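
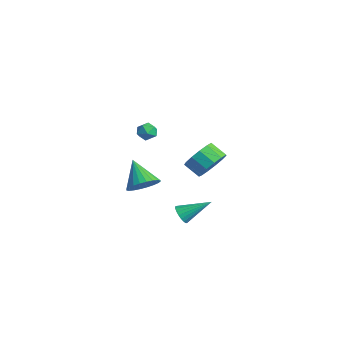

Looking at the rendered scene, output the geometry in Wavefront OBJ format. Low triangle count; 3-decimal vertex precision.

v -3.394 3.548 -3.257
v -2.648 3.21 -2.554
v -3.479 2.734 -1.9
v -4.226 3.072 -2.603
v -2.819 3.764 -2.369
v -3.65 3.288 -1.715
v -3.173 4.249 -2.466
v -4.004 3.773 -1.812
v -3.597 4.512 -2.814
v -4.429 4.036 -2.16
v -3.957 4.468 -3.303
v -4.789 3.993 -2.649
v -4.138 4.133 -3.777
v -4.97 3.657 -3.123
v -4.083 3.611 -4.086
v -4.915 3.136 -3.432
v -3.81 3.07 -4.132
v -4.641 2.594 -3.478
v -3.404 2.68 -3.9
v -4.235 2.204 -3.246
v -2.995 2.566 -3.464
v -3.827 2.09 -2.81
v -2.713 2.763 -2.962
v -3.545 2.288 -2.308
v 0.316 -0.421 -3.973
v 0.862 -0.726 -3.893
v 0.984 1.021 -3.047
v 0.902 -0.599 -4.119
v 0.842 -0.442 -4.32
v 0.69 -0.282 -4.461
v 0.474 -0.145 -4.517
v 0.231 -0.056 -4.48
v 0.002 -0.03 -4.355
v -0.173 -0.072 -4.164
v -0.263 -0.174 -3.94
v -0.253 -0.319 -3.722
v -0.144 -0.482 -3.548
v 0.044 -0.634 -3.447
v 0.279 -0.749 -3.437
v 0.52 -0.807 -3.52
v 0.726 -0.799 -3.681
v 1.969 -3.462 0.038
v 2.601 -3.253 0.674
v 0.731 -3.438 1.262
v 2.499 -2.926 0.565
v 2.318 -2.68 0.376
v 2.083 -2.554 0.136
v 1.83 -2.566 -0.119
v 1.599 -2.714 -0.35
v 1.424 -2.977 -0.522
v 1.332 -3.313 -0.609
v 1.337 -3.671 -0.597
v 1.438 -3.998 -0.488
v 1.62 -4.243 -0.299
v 1.855 -4.37 -0.059
v 2.107 -4.358 0.196
v 2.338 -4.209 0.427
v 2.513 -3.947 0.599
v 2.605 -3.611 0.686
v -1.896 -0.691 1.5
v -1.358 -0.997 1.331
v -2.362 -1.603 1.669
v -1.824 -1.909 1.5
v -1.844 -1.572 2.046
v -1.556 -1.009 1.941
v -2.164 -1.591 1.059
v -1.876 -1.028 0.954
v -1.524 -1.554 1.059
v -1.326 -1.542 1.669
v -2.394 -1.058 1.331
v -2.196 -1.046 1.941
f 2 1 5
f 2 5 3
f 3 5 6
f 3 6 4
f 5 1 7
f 5 7 6
f 6 7 8
f 6 8 4
f 7 1 9
f 7 9 8
f 8 9 10
f 8 10 4
f 9 1 11
f 9 11 10
f 10 11 12
f 10 12 4
f 11 1 13
f 11 13 12
f 12 13 14
f 12 14 4
f 13 1 15
f 13 15 14
f 14 15 16
f 14 16 4
f 15 1 17
f 15 17 16
f 16 17 18
f 16 18 4
f 17 1 19
f 17 19 18
f 18 19 20
f 18 20 4
f 19 1 21
f 19 21 20
f 20 21 22
f 20 22 4
f 21 1 23
f 21 23 22
f 22 23 24
f 22 24 4
f 23 1 2
f 23 2 24
f 24 2 3
f 24 3 4
f 26 25 28
f 26 28 27
f 28 25 29
f 28 29 27
f 29 25 30
f 29 30 27
f 30 25 31
f 30 31 27
f 31 25 32
f 31 32 27
f 32 25 33
f 32 33 27
f 33 25 34
f 33 34 27
f 34 25 35
f 34 35 27
f 35 25 36
f 35 36 27
f 36 25 37
f 36 37 27
f 37 25 38
f 37 38 27
f 38 25 39
f 38 39 27
f 39 25 40
f 39 40 27
f 40 25 41
f 40 41 27
f 41 25 26
f 41 26 27
f 43 42 45
f 43 45 44
f 45 42 46
f 45 46 44
f 46 42 47
f 46 47 44
f 47 42 48
f 47 48 44
f 48 42 49
f 48 49 44
f 49 42 50
f 49 50 44
f 50 42 51
f 50 51 44
f 51 42 52
f 51 52 44
f 52 42 53
f 52 53 44
f 53 42 54
f 53 54 44
f 54 42 55
f 54 55 44
f 55 42 56
f 55 56 44
f 56 42 57
f 56 57 44
f 57 42 58
f 57 58 44
f 58 42 59
f 58 59 44
f 59 42 43
f 59 43 44
f 60 71 65
f 60 65 61
f 60 61 67
f 60 67 70
f 60 70 71
f 61 65 69
f 65 71 64
f 71 70 62
f 70 67 66
f 67 61 68
f 63 69 64
f 63 64 62
f 63 62 66
f 63 66 68
f 63 68 69
f 64 69 65
f 62 64 71
f 66 62 70
f 68 66 67
f 69 68 61



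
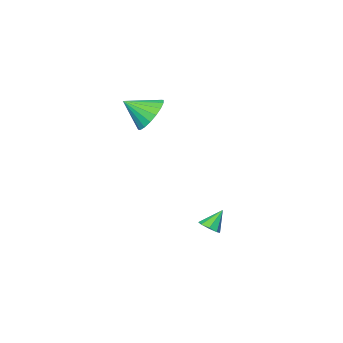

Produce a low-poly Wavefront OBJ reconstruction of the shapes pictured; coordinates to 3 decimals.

v 0.555 -0.191 2.681
v 1.103 -0.344 1.933
v 1.405 -0.949 3.459
v 1.265 0.005 2.097
v 1.285 0.316 2.376
v 1.161 0.526 2.716
v 0.917 0.594 3.049
v 0.601 0.507 3.309
v 0.276 0.281 3.444
v 0.006 -0.038 3.428
v -0.155 -0.387 3.265
v -0.176 -0.698 2.985
v -0.052 -0.908 2.645
v 0.192 -0.976 2.312
v 0.508 -0.889 2.052
v 0.833 -0.663 1.917
v -0.244 2.572 -3.101
v 0.014 2.192 -2.858
v -0.896 2.668 -2.259
v 0.166 2.552 -2.782
v 0.078 2.924 -2.892
v -0.199 3.09 -3.125
v -0.502 2.953 -3.344
v -0.653 2.593 -3.421
v -0.565 2.221 -3.31
v -0.289 2.055 -3.077
f 2 1 4
f 2 4 3
f 4 1 5
f 4 5 3
f 5 1 6
f 5 6 3
f 6 1 7
f 6 7 3
f 7 1 8
f 7 8 3
f 8 1 9
f 8 9 3
f 9 1 10
f 9 10 3
f 10 1 11
f 10 11 3
f 11 1 12
f 11 12 3
f 12 1 13
f 12 13 3
f 13 1 14
f 13 14 3
f 14 1 15
f 14 15 3
f 15 1 16
f 15 16 3
f 16 1 2
f 16 2 3
f 18 17 20
f 18 20 19
f 20 17 21
f 20 21 19
f 21 17 22
f 21 22 19
f 22 17 23
f 22 23 19
f 23 17 24
f 23 24 19
f 24 17 25
f 24 25 19
f 25 17 26
f 25 26 19
f 26 17 18
f 26 18 19



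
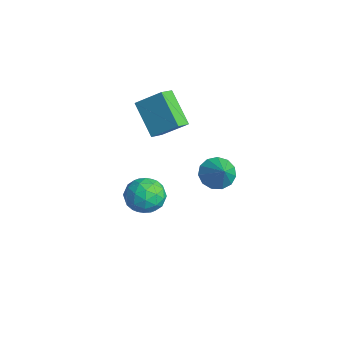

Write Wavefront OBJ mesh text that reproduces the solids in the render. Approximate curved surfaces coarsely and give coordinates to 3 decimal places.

v 0.919 -1.203 1.579
v 1.402 -1.725 0.98
v 2.021 -1.357 2.601
v 1.55 -1.23 0.896
v 1.497 -0.725 1.029
v 1.261 -0.373 1.336
v 0.917 -0.284 1.721
v 0.573 -0.486 2.061
v 0.339 -0.917 2.247
v 0.29 -1.438 2.222
v 0.44 -1.884 1.993
v 0.743 -2.114 1.632
v 1.101 -2.055 1.254
v -2.622 -3.064 2.264
v -4.231 -3.247 3.708
v -3.065 -2.311 1.865
v -4.675 -2.495 3.309
v -1.785 -2.005 3.331
v -3.395 -2.189 4.775
v -2.229 -1.253 2.932
v -3.838 -1.436 4.376
v -3.814 -2.924 -2.161
v -2.954 -2.32 -2.591
v -2.706 -4.38 -1.989
v -1.846 -3.776 -2.419
v -2.258 -3.525 -1.391
v -2.942 -2.626 -1.497
v -2.718 -4.074 -3.083
v -3.402 -3.175 -3.189
v -2.276 -3.031 -3.16
v -1.992 -2.692 -2.115
v -3.668 -4.008 -2.465
v -3.384 -3.669 -1.42
v -3.481 -2.494 -2.391
v -2.179 -4.206 -2.189
v -2.421 -4.059 -1.585
v -1.915 -3.704 -1.837
v -3.474 -2.674 -1.748
v -2.969 -2.319 -2.001
v -2.56 -3.027 -1.295
v -2.691 -4.381 -2.579
v -2.186 -4.026 -2.832
v -3.745 -2.996 -2.743
v -3.239 -2.641 -2.995
v -3.1 -3.673 -3.285
v -2.577 -2.557 -2.978
v -1.926 -3.413 -2.878
v -2.438 -3.588 -3.268
v -2.841 -3.059 -3.33
v -2.41 -2.358 -2.364
v -1.759 -3.214 -2.263
v -2.001 -3.066 -1.658
v -2.403 -2.537 -1.721
v -2.012 -2.776 -2.699
v -3.901 -3.486 -2.317
v -3.25 -4.342 -2.216
v -3.257 -4.163 -2.859
v -3.659 -3.634 -2.922
v -3.734 -3.287 -1.702
v -3.083 -4.143 -1.602
v -2.819 -3.641 -1.25
v -3.222 -3.112 -1.312
v -3.648 -3.924 -1.881
f 2 1 4
f 2 4 3
f 4 1 5
f 4 5 3
f 5 1 6
f 5 6 3
f 6 1 7
f 6 7 3
f 7 1 8
f 7 8 3
f 8 1 9
f 8 9 3
f 9 1 10
f 9 10 3
f 10 1 11
f 10 11 3
f 11 1 12
f 11 12 3
f 12 1 13
f 12 13 3
f 13 1 2
f 13 2 3
f 15 17 14
f 18 15 14
f 14 17 16
f 16 18 14
f 15 21 17
f 19 15 18
f 19 21 15
f 17 21 16
f 20 18 16
f 16 21 20
f 20 19 18
f 21 19 20
f 22 59 38
f 59 33 62
f 38 62 27
f 59 62 38
f 22 38 34
f 38 27 39
f 34 39 23
f 38 39 34
f 22 34 43
f 34 23 44
f 43 44 29
f 34 44 43
f 22 43 55
f 43 29 58
f 55 58 32
f 43 58 55
f 22 55 59
f 55 32 63
f 59 63 33
f 55 63 59
f 23 39 50
f 39 27 53
f 50 53 31
f 39 53 50
f 27 62 40
f 62 33 61
f 40 61 26
f 62 61 40
f 33 63 60
f 63 32 56
f 60 56 24
f 63 56 60
f 32 58 57
f 58 29 45
f 57 45 28
f 58 45 57
f 29 44 49
f 44 23 46
f 49 46 30
f 44 46 49
f 25 51 37
f 51 31 52
f 37 52 26
f 51 52 37
f 25 37 35
f 37 26 36
f 35 36 24
f 37 36 35
f 25 35 42
f 35 24 41
f 42 41 28
f 35 41 42
f 25 42 47
f 42 28 48
f 47 48 30
f 42 48 47
f 25 47 51
f 47 30 54
f 51 54 31
f 47 54 51
f 26 52 40
f 52 31 53
f 40 53 27
f 52 53 40
f 24 36 60
f 36 26 61
f 60 61 33
f 36 61 60
f 28 41 57
f 41 24 56
f 57 56 32
f 41 56 57
f 30 48 49
f 48 28 45
f 49 45 29
f 48 45 49
f 31 54 50
f 54 30 46
f 50 46 23
f 54 46 50



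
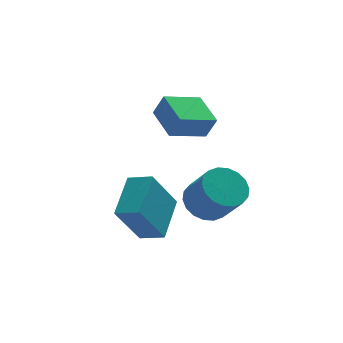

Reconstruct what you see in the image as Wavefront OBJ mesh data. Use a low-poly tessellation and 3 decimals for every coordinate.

v 1.504 1.863 2.542
v 1.822 1.678 3.374
v 1.368 3.201 2.891
v 1.686 3.017 3.723
v 2.874 2.123 2.077
v 3.192 1.939 2.909
v 2.738 3.462 2.426
v 3.056 3.277 3.258
v -0.679 0.916 -0.182
v -0.002 0.326 0.126
v 0.181 2.256 0.495
v 0.858 1.665 0.804
v 0.242 1.135 -1.784
v 0.919 0.544 -1.475
v 1.102 2.474 -1.106
v 1.779 1.884 -0.798
v 2.954 2.294 -1.312
v 3.773 2.612 -1.349
v 4.166 1.745 -0.125
v 3.346 1.426 -0.088
v 3.592 2.865 -1.111
v 3.984 1.998 0.112
v 3.284 3.005 -0.913
v 3.677 2.138 0.31
v 2.911 3.004 -0.794
v 3.303 2.137 0.429
v 2.546 2.862 -0.778
v 2.939 1.995 0.445
v 2.262 2.608 -0.867
v 2.655 1.741 0.356
v 2.115 2.291 -1.045
v 2.508 1.424 0.179
v 2.134 1.975 -1.275
v 2.527 1.108 -0.051
v 2.316 1.722 -1.512
v 2.708 0.855 -0.289
v 2.623 1.582 -1.71
v 3.016 0.715 -0.487
v 2.997 1.583 -1.829
v 3.389 0.716 -0.606
v 3.361 1.725 -1.845
v 3.754 0.858 -0.622
v 3.645 1.979 -1.756
v 4.038 1.112 -0.533
v 3.792 2.296 -1.579
v 4.185 1.429 -0.355
f 2 4 1
f 5 2 1
f 1 4 3
f 3 5 1
f 2 8 4
f 6 2 5
f 6 8 2
f 4 8 3
f 7 5 3
f 3 8 7
f 7 6 5
f 8 6 7
f 10 12 9
f 13 10 9
f 9 12 11
f 11 13 9
f 10 16 12
f 14 10 13
f 14 16 10
f 12 16 11
f 15 13 11
f 11 16 15
f 15 14 13
f 16 14 15
f 18 17 21
f 18 21 19
f 19 21 22
f 19 22 20
f 21 17 23
f 21 23 22
f 22 23 24
f 22 24 20
f 23 17 25
f 23 25 24
f 24 25 26
f 24 26 20
f 25 17 27
f 25 27 26
f 26 27 28
f 26 28 20
f 27 17 29
f 27 29 28
f 28 29 30
f 28 30 20
f 29 17 31
f 29 31 30
f 30 31 32
f 30 32 20
f 31 17 33
f 31 33 32
f 32 33 34
f 32 34 20
f 33 17 35
f 33 35 34
f 34 35 36
f 34 36 20
f 35 17 37
f 35 37 36
f 36 37 38
f 36 38 20
f 37 17 39
f 37 39 38
f 38 39 40
f 38 40 20
f 39 17 41
f 39 41 40
f 40 41 42
f 40 42 20
f 41 17 43
f 41 43 42
f 42 43 44
f 42 44 20
f 43 17 45
f 43 45 44
f 44 45 46
f 44 46 20
f 45 17 18
f 45 18 46
f 46 18 19
f 46 19 20



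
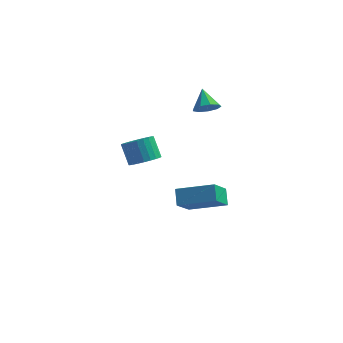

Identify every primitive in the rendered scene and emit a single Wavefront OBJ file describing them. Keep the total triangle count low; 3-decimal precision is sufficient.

v -2.295 2.989 -5.049
v -2.579 1.722 -3.876
v -2.56 3.683 -4.365
v -2.844 2.416 -3.191
v -0.336 3.124 -4.429
v -0.62 1.857 -3.255
v -0.601 3.818 -3.744
v -0.885 2.551 -2.571
v -1.535 3.471 2.285
v -1.266 3.087 2.831
v -1.985 4.309 3.095
v -0.933 3.415 2.676
v -0.882 3.769 2.338
v -1.136 3.984 1.975
v -1.577 3.958 1.757
v -1.998 3.705 1.786
v -2.203 3.341 2.048
v -2.095 3.039 2.421
v -1.725 2.938 2.731
v -3.607 -0.255 0.571
v -2.88 -0.232 0.929
v -3.407 0.277 1.966
v -4.133 0.255 1.609
v -2.888 0.05 0.786
v -3.414 0.56 1.824
v -3.005 0.285 0.611
v -3.531 0.795 1.649
v -3.213 0.439 0.43
v -3.739 0.949 1.467
v -3.482 0.487 0.27
v -4.008 0.996 1.308
v -3.769 0.421 0.156
v -4.296 0.931 1.194
v -4.032 0.253 0.106
v -4.558 0.763 1.143
v -4.23 0.008 0.126
v -4.756 0.518 1.163
v -4.333 -0.277 0.214
v -4.86 0.232 1.251
v -4.326 -0.56 0.356
v -4.852 -0.05 1.394
v -4.209 -0.795 0.531
v -4.735 -0.285 1.569
v -4.001 -0.949 0.713
v -4.527 -0.439 1.75
v -3.732 -0.996 0.872
v -4.258 -0.487 1.91
v -3.444 -0.931 0.986
v -3.971 -0.421 2.024
v -3.182 -0.763 1.037
v -3.708 -0.253 2.074
v -2.984 -0.518 1.017
v -3.51 -0.008 2.054
f 2 4 1
f 5 2 1
f 1 4 3
f 3 5 1
f 2 8 4
f 6 2 5
f 6 8 2
f 4 8 3
f 7 5 3
f 3 8 7
f 7 6 5
f 8 6 7
f 10 9 12
f 10 12 11
f 12 9 13
f 12 13 11
f 13 9 14
f 13 14 11
f 14 9 15
f 14 15 11
f 15 9 16
f 15 16 11
f 16 9 17
f 16 17 11
f 17 9 18
f 17 18 11
f 18 9 19
f 18 19 11
f 19 9 10
f 19 10 11
f 21 20 24
f 21 24 22
f 22 24 25
f 22 25 23
f 24 20 26
f 24 26 25
f 25 26 27
f 25 27 23
f 26 20 28
f 26 28 27
f 27 28 29
f 27 29 23
f 28 20 30
f 28 30 29
f 29 30 31
f 29 31 23
f 30 20 32
f 30 32 31
f 31 32 33
f 31 33 23
f 32 20 34
f 32 34 33
f 33 34 35
f 33 35 23
f 34 20 36
f 34 36 35
f 35 36 37
f 35 37 23
f 36 20 38
f 36 38 37
f 37 38 39
f 37 39 23
f 38 20 40
f 38 40 39
f 39 40 41
f 39 41 23
f 40 20 42
f 40 42 41
f 41 42 43
f 41 43 23
f 42 20 44
f 42 44 43
f 43 44 45
f 43 45 23
f 44 20 46
f 44 46 45
f 45 46 47
f 45 47 23
f 46 20 48
f 46 48 47
f 47 48 49
f 47 49 23
f 48 20 50
f 48 50 49
f 49 50 51
f 49 51 23
f 50 20 52
f 50 52 51
f 51 52 53
f 51 53 23
f 52 20 21
f 52 21 53
f 53 21 22
f 53 22 23



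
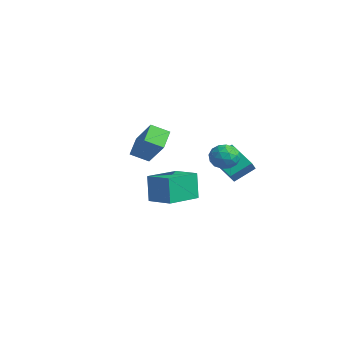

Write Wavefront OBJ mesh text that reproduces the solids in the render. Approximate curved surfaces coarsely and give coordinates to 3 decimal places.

v 0.637 -0.715 0.706
v 0.258 -1.498 1.158
v 1.797 -0.565 1.94
v 1.417 -1.348 2.392
v 1.363 -1.412 0.108
v 0.983 -2.195 0.56
v 2.522 -1.262 1.342
v 2.143 -2.045 1.794
v 2.286 1.603 0.347
v 2.646 1.886 0.95
v 3.354 1.214 -0.11
v 3.714 1.497 0.493
v 3.261 0.896 0.571
v 2.601 1.136 0.854
v 3.399 1.964 -0.014
v 2.739 2.204 0.269
v 3.334 2.109 0.727
v 3.249 1.449 1.088
v 2.751 1.651 -0.248
v 2.666 0.991 0.113
v 2.372 1.778 0.688
v 3.628 1.322 0.152
v 3.361 0.968 0.198
v 3.573 1.135 0.552
v 2.345 1.338 0.632
v 2.557 1.504 0.986
v 2.919 0.923 0.764
v 3.443 1.596 -0.146
v 3.655 1.762 0.208
v 2.427 1.965 0.288
v 2.639 2.132 0.642
v 3.081 2.177 0.076
v 2.989 2.076 0.911
v 3.616 1.848 0.643
v 3.431 2.122 0.345
v 3.043 2.263 0.511
v 2.938 1.688 1.124
v 3.566 1.46 0.855
v 3.3 1.107 0.902
v 2.912 1.248 1.068
v 3.343 1.819 0.993
v 2.434 1.64 -0.015
v 3.062 1.412 -0.284
v 3.088 1.852 -0.228
v 2.7 1.993 -0.062
v 2.384 1.252 0.197
v 3.011 1.024 -0.071
v 2.957 0.837 0.329
v 2.569 0.978 0.495
v 2.657 1.281 -0.153
v 0.604 2.388 -0.978
v 0.782 3.418 -0.275
v 1.845 2.736 -1.802
v 2.023 3.766 -1.099
v 1.177 1.854 -0.341
v 1.355 2.884 0.362
v 2.418 2.202 -1.165
v 2.596 3.232 -0.462
v -3.178 0.881 -4.608
v -3.491 0.968 -3.072
v -3.772 2.756 -4.836
v -4.085 2.843 -3.3
v -1.835 1.337 -4.36
v -2.148 1.424 -2.824
v -2.429 3.212 -4.588
v -2.742 3.299 -3.052
f 2 4 1
f 5 2 1
f 1 4 3
f 3 5 1
f 2 8 4
f 6 2 5
f 6 8 2
f 4 8 3
f 7 5 3
f 3 8 7
f 7 6 5
f 8 6 7
f 9 46 25
f 46 20 49
f 25 49 14
f 46 49 25
f 9 25 21
f 25 14 26
f 21 26 10
f 25 26 21
f 9 21 30
f 21 10 31
f 30 31 16
f 21 31 30
f 9 30 42
f 30 16 45
f 42 45 19
f 30 45 42
f 9 42 46
f 42 19 50
f 46 50 20
f 42 50 46
f 10 26 37
f 26 14 40
f 37 40 18
f 26 40 37
f 14 49 27
f 49 20 48
f 27 48 13
f 49 48 27
f 20 50 47
f 50 19 43
f 47 43 11
f 50 43 47
f 19 45 44
f 45 16 32
f 44 32 15
f 45 32 44
f 16 31 36
f 31 10 33
f 36 33 17
f 31 33 36
f 12 38 24
f 38 18 39
f 24 39 13
f 38 39 24
f 12 24 22
f 24 13 23
f 22 23 11
f 24 23 22
f 12 22 29
f 22 11 28
f 29 28 15
f 22 28 29
f 12 29 34
f 29 15 35
f 34 35 17
f 29 35 34
f 12 34 38
f 34 17 41
f 38 41 18
f 34 41 38
f 13 39 27
f 39 18 40
f 27 40 14
f 39 40 27
f 11 23 47
f 23 13 48
f 47 48 20
f 23 48 47
f 15 28 44
f 28 11 43
f 44 43 19
f 28 43 44
f 17 35 36
f 35 15 32
f 36 32 16
f 35 32 36
f 18 41 37
f 41 17 33
f 37 33 10
f 41 33 37
f 52 54 51
f 55 52 51
f 51 54 53
f 53 55 51
f 52 58 54
f 56 52 55
f 56 58 52
f 54 58 53
f 57 55 53
f 53 58 57
f 57 56 55
f 58 56 57
f 60 62 59
f 63 60 59
f 59 62 61
f 61 63 59
f 60 66 62
f 64 60 63
f 64 66 60
f 62 66 61
f 65 63 61
f 61 66 65
f 65 64 63
f 66 64 65



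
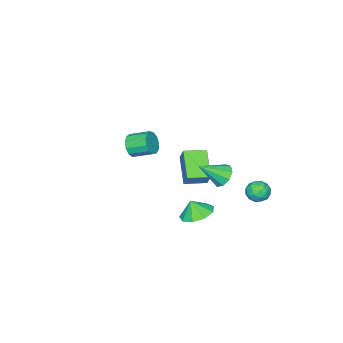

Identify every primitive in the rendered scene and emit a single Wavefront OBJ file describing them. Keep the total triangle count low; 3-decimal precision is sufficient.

v -1.938 0.364 -3.722
v -3.077 -0.878 -2.538
v -1.503 0.999 -2.637
v -2.643 -0.243 -1.453
v -0.857 -0.537 -3.627
v -1.997 -1.779 -2.443
v -0.423 0.098 -2.542
v -1.562 -1.144 -1.358
v -2.791 4.397 -2.789
v -2.17 4.391 -2.286
v -2.23 3.469 -3.494
v -1.609 3.463 -2.991
v -2.322 3.193 -2.75
v -2.668 3.767 -2.314
v -1.732 4.093 -3.466
v -2.078 4.667 -3.03
v -1.515 4.203 -2.704
v -1.88 3.646 -2.262
v -2.52 4.214 -3.518
v -2.885 3.657 -3.076
v -2.529 4.476 -2.476
v -1.871 3.384 -3.304
v -2.289 3.226 -3.162
v -1.924 3.222 -2.867
v -2.823 4.109 -2.492
v -2.458 4.105 -2.197
v -2.547 3.401 -2.469
v -1.942 3.755 -3.583
v -1.577 3.751 -3.288
v -2.476 4.638 -2.913
v -2.111 4.634 -2.618
v -1.853 4.459 -3.311
v -1.78 4.361 -2.426
v -1.45 3.815 -2.84
v -1.522 4.186 -3.119
v -1.726 4.523 -2.863
v -1.994 4.034 -2.166
v -1.665 3.488 -2.58
v -2.084 3.33 -2.438
v -2.287 3.667 -2.182
v -1.61 3.924 -2.412
v -2.735 4.372 -3.2
v -2.406 3.826 -3.614
v -2.113 4.193 -3.598
v -2.316 4.53 -3.342
v -2.95 4.045 -2.94
v -2.62 3.499 -3.354
v -2.674 3.337 -2.917
v -2.878 3.674 -2.661
v -2.79 3.936 -3.368
v 2.604 3.311 -2.23
v 3.198 2.528 -2.602
v 2.756 2.969 -1.27
v 3.607 3.102 -2.462
v 3.547 3.773 -2.214
v 3.046 4.228 -1.974
v 2.338 4.254 -1.853
v 1.755 3.838 -1.908
v 1.569 3.176 -2.115
v 1.868 2.576 -2.375
v 2.511 2.321 -2.567
v 0.771 3.669 0.07
v 1.066 3.245 -0.579
v 1.929 2.851 1.13
v 1.353 3.731 -0.518
v 1.368 4.188 -0.182
v 1.104 4.402 0.273
v 0.684 4.274 0.632
v 0.305 3.862 0.729
v 0.144 3.361 0.517
v 0.276 3.004 0.096
v 0.64 2.958 -0.337
v -0.879 -4.57 -2.098
v -0.31 -4.613 -1.467
v -0.813 -3.433 -0.932
v -1.381 -3.39 -1.562
v -0.102 -4.365 -1.82
v -0.605 -3.185 -1.285
v -0.14 -4.182 -2.261
v -0.643 -3.001 -1.726
v -0.413 -4.122 -2.65
v -0.916 -2.941 -2.115
v -0.834 -4.204 -2.863
v -1.337 -3.024 -2.328
v -1.269 -4.403 -2.834
v -1.772 -3.222 -2.299
v -1.58 -4.654 -2.57
v -2.083 -3.474 -2.035
v -1.668 -4.88 -2.157
v -2.171 -3.699 -1.622
v -1.506 -5.006 -1.725
v -2.008 -3.826 -1.19
v -1.144 -4.995 -1.411
v -1.647 -3.814 -0.876
v -0.698 -4.848 -1.315
v -1.201 -3.668 -0.78
f 2 4 1
f 5 2 1
f 1 4 3
f 3 5 1
f 2 8 4
f 6 2 5
f 6 8 2
f 4 8 3
f 7 5 3
f 3 8 7
f 7 6 5
f 8 6 7
f 9 46 25
f 46 20 49
f 25 49 14
f 46 49 25
f 9 25 21
f 25 14 26
f 21 26 10
f 25 26 21
f 9 21 30
f 21 10 31
f 30 31 16
f 21 31 30
f 9 30 42
f 30 16 45
f 42 45 19
f 30 45 42
f 9 42 46
f 42 19 50
f 46 50 20
f 42 50 46
f 10 26 37
f 26 14 40
f 37 40 18
f 26 40 37
f 14 49 27
f 49 20 48
f 27 48 13
f 49 48 27
f 20 50 47
f 50 19 43
f 47 43 11
f 50 43 47
f 19 45 44
f 45 16 32
f 44 32 15
f 45 32 44
f 16 31 36
f 31 10 33
f 36 33 17
f 31 33 36
f 12 38 24
f 38 18 39
f 24 39 13
f 38 39 24
f 12 24 22
f 24 13 23
f 22 23 11
f 24 23 22
f 12 22 29
f 22 11 28
f 29 28 15
f 22 28 29
f 12 29 34
f 29 15 35
f 34 35 17
f 29 35 34
f 12 34 38
f 34 17 41
f 38 41 18
f 34 41 38
f 13 39 27
f 39 18 40
f 27 40 14
f 39 40 27
f 11 23 47
f 23 13 48
f 47 48 20
f 23 48 47
f 15 28 44
f 28 11 43
f 44 43 19
f 28 43 44
f 17 35 36
f 35 15 32
f 36 32 16
f 35 32 36
f 18 41 37
f 41 17 33
f 37 33 10
f 41 33 37
f 52 51 54
f 52 54 53
f 54 51 55
f 54 55 53
f 55 51 56
f 55 56 53
f 56 51 57
f 56 57 53
f 57 51 58
f 57 58 53
f 58 51 59
f 58 59 53
f 59 51 60
f 59 60 53
f 60 51 61
f 60 61 53
f 61 51 52
f 61 52 53
f 63 62 65
f 63 65 64
f 65 62 66
f 65 66 64
f 66 62 67
f 66 67 64
f 67 62 68
f 67 68 64
f 68 62 69
f 68 69 64
f 69 62 70
f 69 70 64
f 70 62 71
f 70 71 64
f 71 62 72
f 71 72 64
f 72 62 63
f 72 63 64
f 74 73 77
f 74 77 75
f 75 77 78
f 75 78 76
f 77 73 79
f 77 79 78
f 78 79 80
f 78 80 76
f 79 73 81
f 79 81 80
f 80 81 82
f 80 82 76
f 81 73 83
f 81 83 82
f 82 83 84
f 82 84 76
f 83 73 85
f 83 85 84
f 84 85 86
f 84 86 76
f 85 73 87
f 85 87 86
f 86 87 88
f 86 88 76
f 87 73 89
f 87 89 88
f 88 89 90
f 88 90 76
f 89 73 91
f 89 91 90
f 90 91 92
f 90 92 76
f 91 73 93
f 91 93 92
f 92 93 94
f 92 94 76
f 93 73 95
f 93 95 94
f 94 95 96
f 94 96 76
f 95 73 74
f 95 74 96
f 96 74 75
f 96 75 76



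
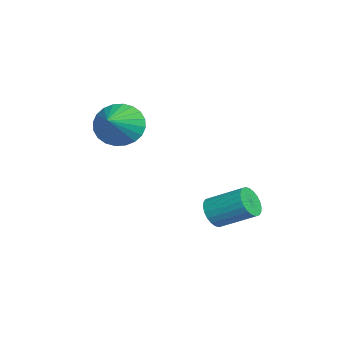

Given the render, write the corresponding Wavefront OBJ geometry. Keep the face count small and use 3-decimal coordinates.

v 1.761 2.026 0.111
v 2.338 1.783 0.175
v 2.757 2.97 0.914
v 2.179 3.214 0.849
v 2.361 1.906 -0.037
v 2.78 3.094 0.702
v 2.293 2.048 -0.226
v 2.712 3.235 0.513
v 2.144 2.186 -0.363
v 2.562 3.374 0.376
v 1.936 2.3 -0.429
v 2.355 3.488 0.31
v 1.702 2.372 -0.413
v 2.12 3.56 0.326
v 1.476 2.392 -0.316
v 1.895 3.58 0.423
v 1.294 2.356 -0.155
v 1.713 3.544 0.584
v 1.183 2.27 0.046
v 1.602 3.457 0.785
v 1.16 2.146 0.258
v 1.579 3.334 0.997
v 1.228 2.005 0.447
v 1.647 3.192 1.186
v 1.378 1.866 0.584
v 1.796 3.054 1.323
v 1.585 1.752 0.65
v 2.004 2.94 1.389
v 1.82 1.68 0.634
v 2.238 2.868 1.373
v 2.045 1.66 0.537
v 2.464 2.848 1.276
v 2.227 1.696 0.376
v 2.646 2.884 1.115
v -0.687 -1.095 3.062
v -0.203 -0.561 2.49
v 0.807 -1.465 3.978
v -0.299 -0.324 2.742
v -0.454 -0.205 3.043
v -0.644 -0.221 3.347
v -0.841 -0.37 3.608
v -1.014 -0.63 3.785
v -1.138 -0.96 3.853
v -1.192 -1.311 3.8
v -1.17 -1.629 3.635
v -1.074 -1.865 3.383
v -0.919 -1.985 3.082
v -0.729 -1.969 2.778
v -0.532 -1.82 2.517
v -0.359 -1.56 2.34
v -0.236 -1.23 2.272
v -0.181 -0.879 2.325
f 2 1 5
f 2 5 3
f 3 5 6
f 3 6 4
f 5 1 7
f 5 7 6
f 6 7 8
f 6 8 4
f 7 1 9
f 7 9 8
f 8 9 10
f 8 10 4
f 9 1 11
f 9 11 10
f 10 11 12
f 10 12 4
f 11 1 13
f 11 13 12
f 12 13 14
f 12 14 4
f 13 1 15
f 13 15 14
f 14 15 16
f 14 16 4
f 15 1 17
f 15 17 16
f 16 17 18
f 16 18 4
f 17 1 19
f 17 19 18
f 18 19 20
f 18 20 4
f 19 1 21
f 19 21 20
f 20 21 22
f 20 22 4
f 21 1 23
f 21 23 22
f 22 23 24
f 22 24 4
f 23 1 25
f 23 25 24
f 24 25 26
f 24 26 4
f 25 1 27
f 25 27 26
f 26 27 28
f 26 28 4
f 27 1 29
f 27 29 28
f 28 29 30
f 28 30 4
f 29 1 31
f 29 31 30
f 30 31 32
f 30 32 4
f 31 1 33
f 31 33 32
f 32 33 34
f 32 34 4
f 33 1 2
f 33 2 34
f 34 2 3
f 34 3 4
f 36 35 38
f 36 38 37
f 38 35 39
f 38 39 37
f 39 35 40
f 39 40 37
f 40 35 41
f 40 41 37
f 41 35 42
f 41 42 37
f 42 35 43
f 42 43 37
f 43 35 44
f 43 44 37
f 44 35 45
f 44 45 37
f 45 35 46
f 45 46 37
f 46 35 47
f 46 47 37
f 47 35 48
f 47 48 37
f 48 35 49
f 48 49 37
f 49 35 50
f 49 50 37
f 50 35 51
f 50 51 37
f 51 35 52
f 51 52 37
f 52 35 36
f 52 36 37



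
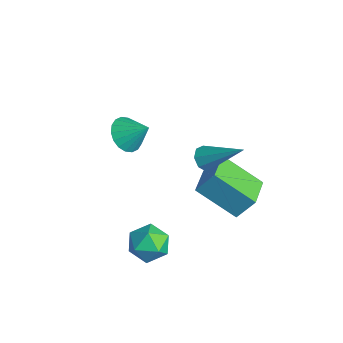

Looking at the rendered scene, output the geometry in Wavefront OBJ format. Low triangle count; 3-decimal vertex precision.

v 2.819 0.218 0.426
v 3.107 0.888 1.417
v 1.602 1.111 0.176
v 1.89 1.78 1.167
v 3.97 1.46 -0.747
v 4.258 2.129 0.244
v 2.753 2.352 -0.997
v 3.041 3.022 -0.006
v 2.457 -1.5 -1.439
v 3.297 -1.101 -1.542
v 2.863 -2.599 -2.398
v 3.703 -2.2 -2.501
v 3.47 -2.598 -1.687
v 3.22 -1.919 -1.094
v 2.94 -1.781 -2.846
v 2.69 -1.102 -2.253
v 3.596 -1.274 -2.412
v 3.923 -1.779 -1.695
v 2.237 -1.921 -2.245
v 2.564 -2.426 -1.528
v 2.431 0.775 1.902
v 2.7 1.017 1.436
v 3.629 1.865 3.158
v 2.341 1.255 1.571
v 2.035 1.213 1.9
v 1.96 0.914 2.23
v 2.161 0.534 2.368
v 2.52 0.295 2.233
v 2.826 0.338 1.904
v 2.901 0.636 1.574
v -1.646 -0.853 0.319
v -0.922 -1.214 -0
v -0.934 -0.167 1.161
v -0.965 -0.899 -0.22
v -1.143 -0.575 -0.334
v -1.421 -0.305 -0.318
v -1.744 -0.145 -0.177
v -2.047 -0.125 0.063
v -2.271 -0.249 0.354
v -2.371 -0.493 0.637
v -2.328 -0.808 0.858
v -2.149 -1.132 0.971
v -1.871 -1.401 0.956
v -1.549 -1.562 0.814
v -1.246 -1.582 0.574
v -1.022 -1.458 0.283
f 2 4 1
f 5 2 1
f 1 4 3
f 3 5 1
f 2 8 4
f 6 2 5
f 6 8 2
f 4 8 3
f 7 5 3
f 3 8 7
f 7 6 5
f 8 6 7
f 9 20 14
f 9 14 10
f 9 10 16
f 9 16 19
f 9 19 20
f 10 14 18
f 14 20 13
f 20 19 11
f 19 16 15
f 16 10 17
f 12 18 13
f 12 13 11
f 12 11 15
f 12 15 17
f 12 17 18
f 13 18 14
f 11 13 20
f 15 11 19
f 17 15 16
f 18 17 10
f 22 21 24
f 22 24 23
f 24 21 25
f 24 25 23
f 25 21 26
f 25 26 23
f 26 21 27
f 26 27 23
f 27 21 28
f 27 28 23
f 28 21 29
f 28 29 23
f 29 21 30
f 29 30 23
f 30 21 22
f 30 22 23
f 32 31 34
f 32 34 33
f 34 31 35
f 34 35 33
f 35 31 36
f 35 36 33
f 36 31 37
f 36 37 33
f 37 31 38
f 37 38 33
f 38 31 39
f 38 39 33
f 39 31 40
f 39 40 33
f 40 31 41
f 40 41 33
f 41 31 42
f 41 42 33
f 42 31 43
f 42 43 33
f 43 31 44
f 43 44 33
f 44 31 45
f 44 45 33
f 45 31 46
f 45 46 33
f 46 31 32
f 46 32 33



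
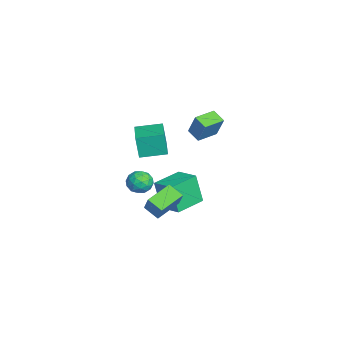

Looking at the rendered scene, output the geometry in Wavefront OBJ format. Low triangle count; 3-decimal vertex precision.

v -4.562 -0.821 -1.811
v -4.791 -1.033 -0.231
v -4.587 0.924 -1.58
v -4.815 0.712 -0
v -2.405 -0.832 -1.5
v -2.633 -1.044 0.08
v -2.429 0.913 -1.269
v -2.658 0.701 0.311
v 0.993 0.354 -3.782
v 0.669 -0.053 -1.788
v -0.281 1.879 -3.677
v -0.606 1.472 -1.684
v 2.166 1.308 -3.396
v 1.841 0.901 -1.403
v 0.891 2.833 -3.292
v 0.567 2.426 -1.298
v 3.74 -0.755 -1.828
v 2.62 0.519 -1.322
v 4.369 0.008 -2.355
v 3.249 1.281 -1.849
v 4.491 -0.561 -0.651
v 3.371 0.712 -0.145
v 5.12 0.201 -1.178
v 4 1.475 -0.672
v 0.077 -0.384 -1.4
v 0.777 -0.458 -1.932
v -0.637 -1.322 -2.208
v 0.063 -1.396 -2.74
v 0.098 -1.716 -1.918
v 0.539 -1.136 -1.418
v -0.399 -0.644 -2.722
v 0.042 -0.064 -2.222
v 0.483 -0.619 -2.749
v 0.79 -1.282 -2.252
v -0.65 -0.498 -1.888
v -0.343 -1.161 -1.391
v 0.49 -0.339 -1.595
v -0.35 -1.441 -2.545
v -0.329 -1.629 -2.062
v 0.083 -1.673 -2.375
v 0.35 -0.737 -1.293
v 0.761 -0.781 -1.606
v 0.362 -1.52 -1.597
v -0.621 -0.999 -2.534
v -0.21 -1.043 -2.847
v 0.057 -0.107 -1.765
v 0.469 -0.151 -2.078
v -0.222 -0.26 -2.543
v 0.729 -0.477 -2.388
v 0.309 -1.028 -2.863
v 0.037 -0.586 -2.852
v 0.297 -0.246 -2.559
v 0.909 -0.866 -2.096
v 0.49 -1.418 -2.571
v 0.51 -1.605 -2.088
v 0.769 -1.265 -1.794
v 0.736 -0.961 -2.576
v -0.35 -0.362 -1.569
v -0.769 -0.914 -2.044
v -0.629 -0.515 -2.346
v -0.37 -0.175 -2.052
v -0.169 -0.752 -1.277
v -0.589 -1.303 -1.752
v -0.157 -1.534 -1.581
v 0.103 -1.194 -1.288
v -0.596 -0.819 -1.564
v -2.486 2.14 0.728
v -1.916 2.527 2.249
v -3.349 3.318 0.752
v -2.779 3.705 2.273
v -1.741 2.695 0.307
v -1.171 3.082 1.828
v -2.604 3.873 0.331
v -2.034 4.26 1.852
f 2 4 1
f 5 2 1
f 1 4 3
f 3 5 1
f 2 8 4
f 6 2 5
f 6 8 2
f 4 8 3
f 7 5 3
f 3 8 7
f 7 6 5
f 8 6 7
f 10 12 9
f 13 10 9
f 9 12 11
f 11 13 9
f 10 16 12
f 14 10 13
f 14 16 10
f 12 16 11
f 15 13 11
f 11 16 15
f 15 14 13
f 16 14 15
f 18 20 17
f 21 18 17
f 17 20 19
f 19 21 17
f 18 24 20
f 22 18 21
f 22 24 18
f 20 24 19
f 23 21 19
f 19 24 23
f 23 22 21
f 24 22 23
f 25 62 41
f 62 36 65
f 41 65 30
f 62 65 41
f 25 41 37
f 41 30 42
f 37 42 26
f 41 42 37
f 25 37 46
f 37 26 47
f 46 47 32
f 37 47 46
f 25 46 58
f 46 32 61
f 58 61 35
f 46 61 58
f 25 58 62
f 58 35 66
f 62 66 36
f 58 66 62
f 26 42 53
f 42 30 56
f 53 56 34
f 42 56 53
f 30 65 43
f 65 36 64
f 43 64 29
f 65 64 43
f 36 66 63
f 66 35 59
f 63 59 27
f 66 59 63
f 35 61 60
f 61 32 48
f 60 48 31
f 61 48 60
f 32 47 52
f 47 26 49
f 52 49 33
f 47 49 52
f 28 54 40
f 54 34 55
f 40 55 29
f 54 55 40
f 28 40 38
f 40 29 39
f 38 39 27
f 40 39 38
f 28 38 45
f 38 27 44
f 45 44 31
f 38 44 45
f 28 45 50
f 45 31 51
f 50 51 33
f 45 51 50
f 28 50 54
f 50 33 57
f 54 57 34
f 50 57 54
f 29 55 43
f 55 34 56
f 43 56 30
f 55 56 43
f 27 39 63
f 39 29 64
f 63 64 36
f 39 64 63
f 31 44 60
f 44 27 59
f 60 59 35
f 44 59 60
f 33 51 52
f 51 31 48
f 52 48 32
f 51 48 52
f 34 57 53
f 57 33 49
f 53 49 26
f 57 49 53
f 68 70 67
f 71 68 67
f 67 70 69
f 69 71 67
f 68 74 70
f 72 68 71
f 72 74 68
f 70 74 69
f 73 71 69
f 69 74 73
f 73 72 71
f 74 72 73



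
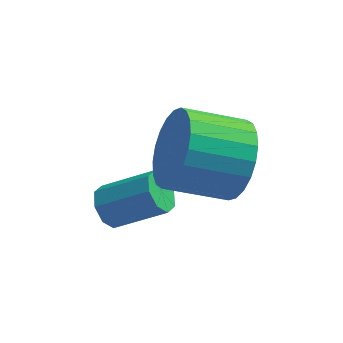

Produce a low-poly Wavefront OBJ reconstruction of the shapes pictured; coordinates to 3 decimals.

v -1.566 2.854 -2.696
v -1.357 3.185 -3.038
v -0.244 3.196 -2.347
v -0.454 2.866 -2.004
v -1.544 3.372 -2.741
v -0.431 3.383 -2.049
v -1.744 3.255 -2.417
v -0.631 3.267 -1.725
v -1.84 2.904 -2.257
v -0.727 2.916 -1.565
v -1.776 2.524 -2.353
v -0.663 2.535 -1.662
v -1.589 2.337 -2.651
v -0.476 2.348 -1.959
v -1.389 2.453 -2.975
v -0.276 2.465 -2.283
v -1.293 2.804 -3.135
v -0.18 2.816 -2.443
v 1.032 3.31 -1.2
v 1.448 3.026 -0.383
v 0.145 2.726 0.177
v -0.272 3.01 -0.64
v 1.394 3.391 -0.315
v 0.09 3.09 0.246
v 1.284 3.743 -0.381
v -0.019 3.442 0.179
v 1.136 4.029 -0.572
v -0.167 3.728 -0.012
v 0.972 4.205 -0.859
v -0.331 3.905 -0.299
v 0.817 4.246 -1.197
v -0.486 3.946 -0.637
v 0.695 4.144 -1.536
v -0.608 3.844 -0.976
v 0.624 3.915 -1.824
v -0.679 3.615 -1.264
v 0.615 3.594 -2.017
v -0.688 3.294 -1.457
v 0.67 3.23 -2.086
v -0.634 2.929 -1.525
v 0.779 2.878 -2.019
v -0.524 2.577 -1.459
v 0.927 2.592 -1.828
v -0.376 2.291 -1.268
v 1.091 2.415 -1.541
v -0.212 2.115 -0.981
v 1.246 2.374 -1.203
v -0.057 2.074 -0.643
v 1.368 2.476 -0.864
v 0.065 2.176 -0.304
v 1.439 2.705 -0.576
v 0.136 2.405 -0.016
f 2 1 5
f 2 5 3
f 3 5 6
f 3 6 4
f 5 1 7
f 5 7 6
f 6 7 8
f 6 8 4
f 7 1 9
f 7 9 8
f 8 9 10
f 8 10 4
f 9 1 11
f 9 11 10
f 10 11 12
f 10 12 4
f 11 1 13
f 11 13 12
f 12 13 14
f 12 14 4
f 13 1 15
f 13 15 14
f 14 15 16
f 14 16 4
f 15 1 17
f 15 17 16
f 16 17 18
f 16 18 4
f 17 1 2
f 17 2 18
f 18 2 3
f 18 3 4
f 20 19 23
f 20 23 21
f 21 23 24
f 21 24 22
f 23 19 25
f 23 25 24
f 24 25 26
f 24 26 22
f 25 19 27
f 25 27 26
f 26 27 28
f 26 28 22
f 27 19 29
f 27 29 28
f 28 29 30
f 28 30 22
f 29 19 31
f 29 31 30
f 30 31 32
f 30 32 22
f 31 19 33
f 31 33 32
f 32 33 34
f 32 34 22
f 33 19 35
f 33 35 34
f 34 35 36
f 34 36 22
f 35 19 37
f 35 37 36
f 36 37 38
f 36 38 22
f 37 19 39
f 37 39 38
f 38 39 40
f 38 40 22
f 39 19 41
f 39 41 40
f 40 41 42
f 40 42 22
f 41 19 43
f 41 43 42
f 42 43 44
f 42 44 22
f 43 19 45
f 43 45 44
f 44 45 46
f 44 46 22
f 45 19 47
f 45 47 46
f 46 47 48
f 46 48 22
f 47 19 49
f 47 49 48
f 48 49 50
f 48 50 22
f 49 19 51
f 49 51 50
f 50 51 52
f 50 52 22
f 51 19 20
f 51 20 52
f 52 20 21
f 52 21 22



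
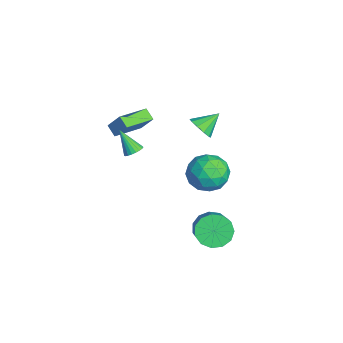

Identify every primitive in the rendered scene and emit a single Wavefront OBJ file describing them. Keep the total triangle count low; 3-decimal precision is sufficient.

v 2.66 -1.195 2.941
v 3.027 -0.951 3.287
v 1.92 -1.805 4.159
v 2.862 -0.788 3.269
v 2.663 -0.695 3.194
v 2.462 -0.688 3.075
v 2.296 -0.769 2.933
v 2.193 -0.924 2.793
v 2.171 -1.125 2.678
v 2.233 -1.339 2.609
v 2.369 -1.527 2.598
v 2.556 -1.658 2.645
v 2.76 -1.709 2.744
v 2.948 -1.671 2.877
v 3.085 -1.551 3.021
v 3.149 -1.369 3.152
v 3.129 -1.157 3.246
v -2.482 3.358 -0.268
v -1.716 3.682 -0.389
v -2.838 4.502 0.548
v -2.026 3.856 -0.767
v -2.509 3.839 -0.956
v -2.982 3.639 -0.881
v -3.264 3.331 -0.572
v -3.247 3.033 -0.147
v -2.938 2.86 0.232
v -2.454 2.876 0.42
v -1.981 3.077 0.345
v -1.699 3.385 0.036
v -1.827 -1.487 0.405
v -2.448 -1.76 0.847
v -2.817 0.135 0.015
v -3.438 -0.137 0.457
v -1.302 -0.903 1.503
v -1.923 -1.175 1.945
v -2.292 0.72 1.113
v -2.913 0.447 1.555
v 3.033 2.869 -3.954
v 3.527 3.666 -4.425
v 5.162 3.449 -3.077
v 4.667 2.651 -2.606
v 3.202 3.904 -3.992
v 4.836 3.687 -2.644
v 2.822 3.813 -3.547
v 4.457 3.596 -2.199
v 2.51 3.423 -3.231
v 4.145 3.205 -1.883
v 2.364 2.856 -3.145
v 3.998 2.638 -1.797
v 2.43 2.293 -3.316
v 4.064 2.076 -1.967
v 2.687 1.913 -3.689
v 4.322 1.696 -2.341
v 3.054 1.837 -4.147
v 4.689 1.619 -2.798
v 3.414 2.088 -4.543
v 5.049 1.87 -3.195
v 3.654 2.587 -4.752
v 5.288 2.369 -3.404
v 3.696 3.175 -4.708
v 5.33 2.958 -3.36
v 2.486 3.797 -0.574
v 3.119 3.363 0.414
v 1.161 2.277 -0.394
v 1.794 1.843 0.594
v 1.162 2.919 0.681
v 1.98 3.858 0.569
v 2.3 1.782 -0.549
v 3.118 2.721 -0.661
v 3.004 2.117 0.429
v 2.301 2.82 1.189
v 1.979 2.82 -1.169
v 1.276 3.523 -0.409
v 2.918 3.714 -0.096
v 1.362 1.926 0.116
v 0.99 2.559 0.167
v 1.362 2.304 0.748
v 2.249 4.005 -0.005
v 2.622 3.75 0.576
v 1.471 3.488 0.733
v 1.658 1.89 -0.556
v 2.031 1.635 0.025
v 2.918 3.336 -0.728
v 3.29 3.081 -0.147
v 2.809 2.152 -0.713
v 3.223 2.726 0.494
v 2.445 1.832 0.6
v 2.742 1.797 -0.072
v 3.223 2.349 -0.138
v 2.81 3.139 0.94
v 2.031 2.246 1.046
v 1.66 2.878 1.097
v 2.141 3.43 1.032
v 2.742 2.407 0.95
v 2.249 3.394 -1.026
v 1.47 2.501 -0.92
v 2.139 2.21 -1.012
v 2.62 2.762 -1.077
v 1.835 3.808 -0.58
v 1.057 2.914 -0.474
v 1.057 3.291 0.158
v 1.538 3.843 0.092
v 1.538 3.233 -0.93
f 2 1 4
f 2 4 3
f 4 1 5
f 4 5 3
f 5 1 6
f 5 6 3
f 6 1 7
f 6 7 3
f 7 1 8
f 7 8 3
f 8 1 9
f 8 9 3
f 9 1 10
f 9 10 3
f 10 1 11
f 10 11 3
f 11 1 12
f 11 12 3
f 12 1 13
f 12 13 3
f 13 1 14
f 13 14 3
f 14 1 15
f 14 15 3
f 15 1 16
f 15 16 3
f 16 1 17
f 16 17 3
f 17 1 2
f 17 2 3
f 19 18 21
f 19 21 20
f 21 18 22
f 21 22 20
f 22 18 23
f 22 23 20
f 23 18 24
f 23 24 20
f 24 18 25
f 24 25 20
f 25 18 26
f 25 26 20
f 26 18 27
f 26 27 20
f 27 18 28
f 27 28 20
f 28 18 29
f 28 29 20
f 29 18 19
f 29 19 20
f 31 33 30
f 34 31 30
f 30 33 32
f 32 34 30
f 31 37 33
f 35 31 34
f 35 37 31
f 33 37 32
f 36 34 32
f 32 37 36
f 36 35 34
f 37 35 36
f 39 38 42
f 39 42 40
f 40 42 43
f 40 43 41
f 42 38 44
f 42 44 43
f 43 44 45
f 43 45 41
f 44 38 46
f 44 46 45
f 45 46 47
f 45 47 41
f 46 38 48
f 46 48 47
f 47 48 49
f 47 49 41
f 48 38 50
f 48 50 49
f 49 50 51
f 49 51 41
f 50 38 52
f 50 52 51
f 51 52 53
f 51 53 41
f 52 38 54
f 52 54 53
f 53 54 55
f 53 55 41
f 54 38 56
f 54 56 55
f 55 56 57
f 55 57 41
f 56 38 58
f 56 58 57
f 57 58 59
f 57 59 41
f 58 38 60
f 58 60 59
f 59 60 61
f 59 61 41
f 60 38 39
f 60 39 61
f 61 39 40
f 61 40 41
f 62 99 78
f 99 73 102
f 78 102 67
f 99 102 78
f 62 78 74
f 78 67 79
f 74 79 63
f 78 79 74
f 62 74 83
f 74 63 84
f 83 84 69
f 74 84 83
f 62 83 95
f 83 69 98
f 95 98 72
f 83 98 95
f 62 95 99
f 95 72 103
f 99 103 73
f 95 103 99
f 63 79 90
f 79 67 93
f 90 93 71
f 79 93 90
f 67 102 80
f 102 73 101
f 80 101 66
f 102 101 80
f 73 103 100
f 103 72 96
f 100 96 64
f 103 96 100
f 72 98 97
f 98 69 85
f 97 85 68
f 98 85 97
f 69 84 89
f 84 63 86
f 89 86 70
f 84 86 89
f 65 91 77
f 91 71 92
f 77 92 66
f 91 92 77
f 65 77 75
f 77 66 76
f 75 76 64
f 77 76 75
f 65 75 82
f 75 64 81
f 82 81 68
f 75 81 82
f 65 82 87
f 82 68 88
f 87 88 70
f 82 88 87
f 65 87 91
f 87 70 94
f 91 94 71
f 87 94 91
f 66 92 80
f 92 71 93
f 80 93 67
f 92 93 80
f 64 76 100
f 76 66 101
f 100 101 73
f 76 101 100
f 68 81 97
f 81 64 96
f 97 96 72
f 81 96 97
f 70 88 89
f 88 68 85
f 89 85 69
f 88 85 89
f 71 94 90
f 94 70 86
f 90 86 63
f 94 86 90



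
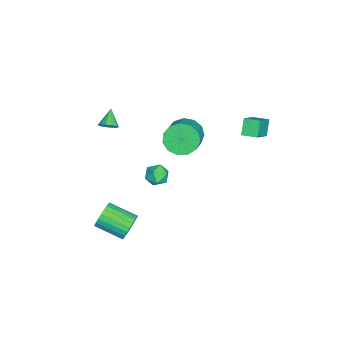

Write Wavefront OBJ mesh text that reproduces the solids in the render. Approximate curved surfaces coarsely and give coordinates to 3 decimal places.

v -0.729 -3.49 2.482
v -0.412 -3.561 2.888
v -1.551 -3.51 3.118
v -0.452 -3.245 2.847
v -0.597 -3.022 2.666
v -0.793 -2.978 2.415
v -0.964 -3.13 2.189
v -1.046 -3.419 2.075
v -1.006 -3.736 2.116
v -0.861 -3.958 2.297
v -0.665 -4.002 2.548
v -0.494 -3.85 2.774
v -0.938 0.353 2.292
v -0.427 0.263 1.521
v 1.05 0.297 2.496
v 0.538 0.387 3.268
v -0.489 0.778 1.597
v 0.988 0.812 2.573
v -0.694 1.158 1.895
v 0.782 1.191 2.87
v -0.977 1.282 2.318
v 0.5 1.316 3.294
v -1.247 1.111 2.733
v 0.229 1.145 3.709
v -1.419 0.7 3.008
v 0.057 0.734 3.984
v -1.439 0.179 3.056
v 0.037 0.213 4.032
v -1.3 -0.287 2.861
v 0.177 -0.254 3.837
v -1.046 -0.55 2.486
v 0.431 -0.516 3.462
v -0.757 -0.526 2.049
v 0.719 -0.492 3.025
v -0.527 -0.223 1.689
v 0.95 -0.189 2.665
v -1.955 -1.32 -1.71
v -1.625 -1.051 -1.148
v -0.975 -1.309 -2.292
v -0.645 -1.04 -1.73
v -0.882 -1.703 -1.715
v -1.488 -1.71 -1.356
v -1.112 -0.65 -2.084
v -1.718 -0.657 -1.725
v -1.104 -0.637 -1.38
v -0.962 -1.288 -1.152
v -1.638 -1.072 -2.288
v -1.496 -1.723 -2.06
v 3.266 -1.637 -1.52
v 3.557 -1.914 -2.153
v 3.245 -3.381 -1.653
v 2.954 -3.103 -1.02
v 3.793 -1.906 -1.98
v 3.481 -3.372 -1.481
v 3.949 -1.856 -1.738
v 3.637 -3.323 -1.238
v 4.001 -1.774 -1.462
v 3.689 -3.24 -0.963
v 3.941 -1.67 -1.195
v 3.629 -3.136 -0.696
v 3.778 -1.561 -0.978
v 3.467 -3.027 -0.478
v 3.538 -1.464 -0.843
v 3.226 -2.93 -0.343
v 3.256 -1.393 -0.811
v 2.944 -2.859 -0.311
v 2.975 -1.359 -0.887
v 2.663 -2.826 -0.387
v 2.739 -1.368 -1.059
v 2.427 -2.834 -0.56
v 2.583 -1.417 -1.302
v 2.271 -2.884 -0.802
v 2.531 -1.5 -1.577
v 2.219 -2.966 -1.078
v 2.591 -1.604 -1.844
v 2.279 -3.07 -1.345
v 2.753 -1.713 -2.062
v 2.442 -3.179 -1.562
v 2.994 -1.81 -2.197
v 2.682 -3.276 -1.697
v 3.276 -1.881 -2.229
v 2.964 -3.347 -1.729
v -3.18 3.401 2.046
v -1.897 3.103 3.106
v -3.049 4.227 2.12
v -1.767 3.93 3.18
v -2.553 3.37 1.28
v -1.271 3.073 2.34
v -2.423 4.197 1.354
v -1.14 3.899 2.414
f 2 1 4
f 2 4 3
f 4 1 5
f 4 5 3
f 5 1 6
f 5 6 3
f 6 1 7
f 6 7 3
f 7 1 8
f 7 8 3
f 8 1 9
f 8 9 3
f 9 1 10
f 9 10 3
f 10 1 11
f 10 11 3
f 11 1 12
f 11 12 3
f 12 1 2
f 12 2 3
f 14 13 17
f 14 17 15
f 15 17 18
f 15 18 16
f 17 13 19
f 17 19 18
f 18 19 20
f 18 20 16
f 19 13 21
f 19 21 20
f 20 21 22
f 20 22 16
f 21 13 23
f 21 23 22
f 22 23 24
f 22 24 16
f 23 13 25
f 23 25 24
f 24 25 26
f 24 26 16
f 25 13 27
f 25 27 26
f 26 27 28
f 26 28 16
f 27 13 29
f 27 29 28
f 28 29 30
f 28 30 16
f 29 13 31
f 29 31 30
f 30 31 32
f 30 32 16
f 31 13 33
f 31 33 32
f 32 33 34
f 32 34 16
f 33 13 35
f 33 35 34
f 34 35 36
f 34 36 16
f 35 13 14
f 35 14 36
f 36 14 15
f 36 15 16
f 37 48 42
f 37 42 38
f 37 38 44
f 37 44 47
f 37 47 48
f 38 42 46
f 42 48 41
f 48 47 39
f 47 44 43
f 44 38 45
f 40 46 41
f 40 41 39
f 40 39 43
f 40 43 45
f 40 45 46
f 41 46 42
f 39 41 48
f 43 39 47
f 45 43 44
f 46 45 38
f 50 49 53
f 50 53 51
f 51 53 54
f 51 54 52
f 53 49 55
f 53 55 54
f 54 55 56
f 54 56 52
f 55 49 57
f 55 57 56
f 56 57 58
f 56 58 52
f 57 49 59
f 57 59 58
f 58 59 60
f 58 60 52
f 59 49 61
f 59 61 60
f 60 61 62
f 60 62 52
f 61 49 63
f 61 63 62
f 62 63 64
f 62 64 52
f 63 49 65
f 63 65 64
f 64 65 66
f 64 66 52
f 65 49 67
f 65 67 66
f 66 67 68
f 66 68 52
f 67 49 69
f 67 69 68
f 68 69 70
f 68 70 52
f 69 49 71
f 69 71 70
f 70 71 72
f 70 72 52
f 71 49 73
f 71 73 72
f 72 73 74
f 72 74 52
f 73 49 75
f 73 75 74
f 74 75 76
f 74 76 52
f 75 49 77
f 75 77 76
f 76 77 78
f 76 78 52
f 77 49 79
f 77 79 78
f 78 79 80
f 78 80 52
f 79 49 81
f 79 81 80
f 80 81 82
f 80 82 52
f 81 49 50
f 81 50 82
f 82 50 51
f 82 51 52
f 84 86 83
f 87 84 83
f 83 86 85
f 85 87 83
f 84 90 86
f 88 84 87
f 88 90 84
f 86 90 85
f 89 87 85
f 85 90 89
f 89 88 87
f 90 88 89



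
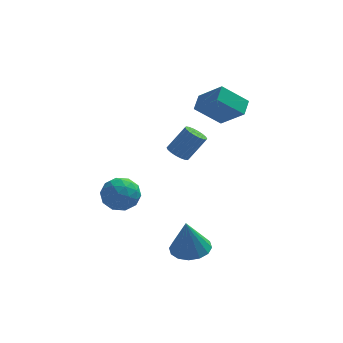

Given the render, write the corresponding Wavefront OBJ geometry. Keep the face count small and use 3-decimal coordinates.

v 1.097 3.46 1.883
v 2.301 2.52 3.128
v 1.358 4.411 2.348
v 2.562 3.471 3.593
v 2.538 3.669 0.647
v 3.742 2.729 1.892
v 2.799 4.62 1.112
v 4.003 3.68 2.357
v -2.569 -1.216 -1.815
v -1.703 -1.621 -1.264
v -3.597 -2.519 -1.156
v -2.731 -2.924 -0.605
v -3.172 -1.957 -0.306
v -2.537 -1.152 -0.714
v -2.763 -2.988 -1.706
v -2.128 -2.183 -2.114
v -1.822 -2.716 -1.197
v -2.075 -2.079 -0.331
v -3.225 -2.061 -2.089
v -3.478 -1.424 -1.223
v -2.046 -1.304 -1.597
v -3.254 -2.836 -0.823
v -3.514 -2.268 -0.647
v -3.005 -2.506 -0.323
v -2.536 -1.028 -1.274
v -2.027 -1.266 -0.95
v -2.891 -1.464 -0.387
v -3.273 -2.874 -1.47
v -2.764 -3.112 -1.146
v -2.295 -1.634 -2.097
v -1.786 -1.872 -1.773
v -2.409 -2.676 -2.033
v -1.607 -2.186 -1.234
v -2.211 -2.952 -0.846
v -2.23 -2.99 -1.494
v -1.856 -2.516 -1.733
v -1.755 -1.811 -0.725
v -2.36 -2.577 -0.338
v -2.619 -2.009 -0.162
v -2.246 -1.535 -0.402
v -1.826 -2.455 -0.686
v -2.94 -1.563 -2.082
v -3.545 -2.329 -1.695
v -3.054 -2.605 -2.018
v -2.681 -2.131 -2.258
v -3.089 -1.188 -1.574
v -3.693 -1.954 -1.186
v -3.444 -1.624 -0.687
v -3.07 -1.15 -0.926
v -3.474 -1.685 -1.734
v 0.24 1.352 -0.277
v 0.764 0.986 -0.563
v 1.724 1.303 0.791
v 1.2 1.668 1.077
v 0.816 1.275 -0.668
v 1.776 1.592 0.687
v 0.754 1.579 -0.695
v 1.714 1.896 0.66
v 0.59 1.838 -0.639
v 1.55 2.155 0.715
v 0.357 2.001 -0.512
v 1.317 2.317 0.843
v 0.1 2.035 -0.338
v 1.06 2.351 1.017
v -0.128 1.934 -0.152
v 0.832 2.25 1.202
v -0.284 1.717 0.009
v 0.676 2.034 1.363
v -0.336 1.428 0.113
v 0.624 1.745 1.468
v -0.274 1.124 0.14
v 0.686 1.441 1.495
v -0.11 0.865 0.085
v 0.85 1.182 1.439
v 0.123 0.703 -0.043
v 1.083 1.019 1.312
v 0.38 0.669 -0.217
v 1.34 0.985 1.138
v 0.608 0.77 -0.402
v 1.568 1.086 0.952
v 0.891 -2.657 -4.879
v 1.783 -3.301 -4.882
v 0.649 -3.003 -2.781
v 1.979 -2.778 -4.774
v 1.884 -2.222 -4.693
v 1.522 -1.783 -4.663
v 0.992 -1.579 -4.69
v 0.434 -1.663 -4.768
v -0.001 -2.014 -4.876
v -0.198 -2.537 -4.984
v -0.102 -3.093 -5.065
v 0.259 -3.532 -5.095
v 0.79 -3.736 -5.068
v 1.347 -3.652 -4.99
f 2 4 1
f 5 2 1
f 1 4 3
f 3 5 1
f 2 8 4
f 6 2 5
f 6 8 2
f 4 8 3
f 7 5 3
f 3 8 7
f 7 6 5
f 8 6 7
f 9 46 25
f 46 20 49
f 25 49 14
f 46 49 25
f 9 25 21
f 25 14 26
f 21 26 10
f 25 26 21
f 9 21 30
f 21 10 31
f 30 31 16
f 21 31 30
f 9 30 42
f 30 16 45
f 42 45 19
f 30 45 42
f 9 42 46
f 42 19 50
f 46 50 20
f 42 50 46
f 10 26 37
f 26 14 40
f 37 40 18
f 26 40 37
f 14 49 27
f 49 20 48
f 27 48 13
f 49 48 27
f 20 50 47
f 50 19 43
f 47 43 11
f 50 43 47
f 19 45 44
f 45 16 32
f 44 32 15
f 45 32 44
f 16 31 36
f 31 10 33
f 36 33 17
f 31 33 36
f 12 38 24
f 38 18 39
f 24 39 13
f 38 39 24
f 12 24 22
f 24 13 23
f 22 23 11
f 24 23 22
f 12 22 29
f 22 11 28
f 29 28 15
f 22 28 29
f 12 29 34
f 29 15 35
f 34 35 17
f 29 35 34
f 12 34 38
f 34 17 41
f 38 41 18
f 34 41 38
f 13 39 27
f 39 18 40
f 27 40 14
f 39 40 27
f 11 23 47
f 23 13 48
f 47 48 20
f 23 48 47
f 15 28 44
f 28 11 43
f 44 43 19
f 28 43 44
f 17 35 36
f 35 15 32
f 36 32 16
f 35 32 36
f 18 41 37
f 41 17 33
f 37 33 10
f 41 33 37
f 52 51 55
f 52 55 53
f 53 55 56
f 53 56 54
f 55 51 57
f 55 57 56
f 56 57 58
f 56 58 54
f 57 51 59
f 57 59 58
f 58 59 60
f 58 60 54
f 59 51 61
f 59 61 60
f 60 61 62
f 60 62 54
f 61 51 63
f 61 63 62
f 62 63 64
f 62 64 54
f 63 51 65
f 63 65 64
f 64 65 66
f 64 66 54
f 65 51 67
f 65 67 66
f 66 67 68
f 66 68 54
f 67 51 69
f 67 69 68
f 68 69 70
f 68 70 54
f 69 51 71
f 69 71 70
f 70 71 72
f 70 72 54
f 71 51 73
f 71 73 72
f 72 73 74
f 72 74 54
f 73 51 75
f 73 75 74
f 74 75 76
f 74 76 54
f 75 51 77
f 75 77 76
f 76 77 78
f 76 78 54
f 77 51 79
f 77 79 78
f 78 79 80
f 78 80 54
f 79 51 52
f 79 52 80
f 80 52 53
f 80 53 54
f 82 81 84
f 82 84 83
f 84 81 85
f 84 85 83
f 85 81 86
f 85 86 83
f 86 81 87
f 86 87 83
f 87 81 88
f 87 88 83
f 88 81 89
f 88 89 83
f 89 81 90
f 89 90 83
f 90 81 91
f 90 91 83
f 91 81 92
f 91 92 83
f 92 81 93
f 92 93 83
f 93 81 94
f 93 94 83
f 94 81 82
f 94 82 83



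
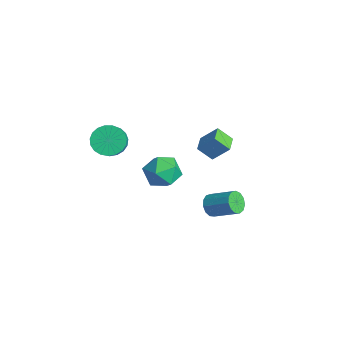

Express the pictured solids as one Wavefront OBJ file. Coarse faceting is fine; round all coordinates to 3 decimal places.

v -0.715 -3.297 2.239
v -0.324 -3.928 1.497
v 0.506 -4.333 2.278
v 0.115 -3.703 3.021
v -0.091 -3.563 1.438
v 0.739 -3.969 2.219
v 0.034 -3.153 1.518
v 0.864 -3.558 2.299
v 0.03 -2.767 1.723
v 0.86 -3.173 2.504
v -0.104 -2.473 2.017
v 0.727 -2.879 2.798
v -0.342 -2.322 2.349
v 0.488 -2.727 3.131
v -0.646 -2.339 2.663
v 0.185 -2.744 3.444
v -0.961 -2.522 2.903
v -0.131 -2.927 3.684
v -1.234 -2.839 3.029
v -0.404 -3.244 3.81
v -1.417 -3.235 3.018
v -0.587 -3.64 3.799
v -1.479 -3.642 2.872
v -0.648 -4.047 3.653
v -1.409 -3.989 2.617
v -0.578 -4.395 3.398
v -1.218 -4.217 2.297
v -0.388 -4.622 3.078
v -0.941 -4.286 1.967
v -0.111 -4.691 2.748
v -0.625 -4.183 1.684
v 0.205 -4.589 2.465
v -2.862 3.283 -1.182
v -2.268 4.14 -0.09
v -2.392 4.064 -2.052
v -1.797 4.921 -0.96
v -1.863 2.639 -1.22
v -1.268 3.496 -0.128
v -1.392 3.42 -2.09
v -0.798 4.277 -0.998
v 2.089 1.807 -3.09
v 2.304 2.145 -3.77
v 3.506 3.191 -2.871
v 3.291 2.853 -2.19
v 1.969 2.39 -3.609
v 3.172 3.436 -2.71
v 1.673 2.45 -3.282
v 2.875 3.497 -2.383
v 1.508 2.306 -2.895
v 2.711 3.352 -1.995
v 1.528 2.004 -2.569
v 2.731 3.05 -1.67
v 1.726 1.638 -2.408
v 2.928 2.685 -1.509
v 2.039 1.327 -2.464
v 3.241 2.373 -1.565
v 2.368 1.168 -2.719
v 3.57 2.214 -1.819
v 2.608 1.211 -3.091
v 3.81 2.258 -2.192
v 2.683 1.444 -3.463
v 3.886 2.49 -2.563
v 2.57 1.792 -3.716
v 3.772 2.838 -2.817
v 3.9 -0.783 1.977
v 4.605 -1.766 1.984
v 2.375 -1.874 2.536
v 3.08 -2.857 2.543
v 3.243 -1.989 3.37
v 4.185 -1.315 3.025
v 2.795 -2.325 1.495
v 3.737 -1.651 1.15
v 3.922 -2.718 1.687
v 4.199 -2.511 2.845
v 2.781 -1.129 1.675
v 3.058 -0.922 2.833
f 2 1 5
f 2 5 3
f 3 5 6
f 3 6 4
f 5 1 7
f 5 7 6
f 6 7 8
f 6 8 4
f 7 1 9
f 7 9 8
f 8 9 10
f 8 10 4
f 9 1 11
f 9 11 10
f 10 11 12
f 10 12 4
f 11 1 13
f 11 13 12
f 12 13 14
f 12 14 4
f 13 1 15
f 13 15 14
f 14 15 16
f 14 16 4
f 15 1 17
f 15 17 16
f 16 17 18
f 16 18 4
f 17 1 19
f 17 19 18
f 18 19 20
f 18 20 4
f 19 1 21
f 19 21 20
f 20 21 22
f 20 22 4
f 21 1 23
f 21 23 22
f 22 23 24
f 22 24 4
f 23 1 25
f 23 25 24
f 24 25 26
f 24 26 4
f 25 1 27
f 25 27 26
f 26 27 28
f 26 28 4
f 27 1 29
f 27 29 28
f 28 29 30
f 28 30 4
f 29 1 31
f 29 31 30
f 30 31 32
f 30 32 4
f 31 1 2
f 31 2 32
f 32 2 3
f 32 3 4
f 34 36 33
f 37 34 33
f 33 36 35
f 35 37 33
f 34 40 36
f 38 34 37
f 38 40 34
f 36 40 35
f 39 37 35
f 35 40 39
f 39 38 37
f 40 38 39
f 42 41 45
f 42 45 43
f 43 45 46
f 43 46 44
f 45 41 47
f 45 47 46
f 46 47 48
f 46 48 44
f 47 41 49
f 47 49 48
f 48 49 50
f 48 50 44
f 49 41 51
f 49 51 50
f 50 51 52
f 50 52 44
f 51 41 53
f 51 53 52
f 52 53 54
f 52 54 44
f 53 41 55
f 53 55 54
f 54 55 56
f 54 56 44
f 55 41 57
f 55 57 56
f 56 57 58
f 56 58 44
f 57 41 59
f 57 59 58
f 58 59 60
f 58 60 44
f 59 41 61
f 59 61 60
f 60 61 62
f 60 62 44
f 61 41 63
f 61 63 62
f 62 63 64
f 62 64 44
f 63 41 42
f 63 42 64
f 64 42 43
f 64 43 44
f 65 76 70
f 65 70 66
f 65 66 72
f 65 72 75
f 65 75 76
f 66 70 74
f 70 76 69
f 76 75 67
f 75 72 71
f 72 66 73
f 68 74 69
f 68 69 67
f 68 67 71
f 68 71 73
f 68 73 74
f 69 74 70
f 67 69 76
f 71 67 75
f 73 71 72
f 74 73 66



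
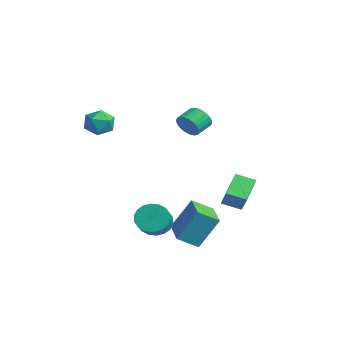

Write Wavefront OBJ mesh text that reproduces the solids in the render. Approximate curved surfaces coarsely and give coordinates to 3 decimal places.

v 1.68 2.044 -2.675
v 0.694 3.111 -1.718
v 2.308 2.984 -3.077
v 1.322 4.052 -2.12
v 2.558 1.908 -1.62
v 1.572 2.976 -0.663
v 3.186 2.849 -2.022
v 2.2 3.916 -1.065
v 1.897 -1.051 -3.799
v 2.257 -0.007 -1.92
v 2.225 0.084 -4.493
v 2.585 1.128 -2.614
v 3.935 -1.668 -3.846
v 4.295 -0.624 -1.967
v 4.263 -0.533 -4.54
v 4.623 0.511 -2.661
v 3.082 -2.495 -2.771
v 3.571 -2.653 -3.581
v 4.648 -3.323 -2.8
v 4.158 -3.165 -1.989
v 3.717 -2.271 -3.455
v 4.794 -2.942 -2.673
v 3.737 -1.934 -3.193
v 4.814 -2.605 -2.411
v 3.627 -1.708 -2.847
v 4.704 -2.379 -2.066
v 3.409 -1.638 -2.487
v 4.486 -2.309 -1.705
v 3.126 -1.737 -2.182
v 4.203 -2.408 -1.401
v 2.835 -1.987 -1.995
v 3.911 -2.657 -1.213
v 2.592 -2.337 -1.96
v 3.669 -3.007 -1.179
v 2.446 -2.718 -2.087
v 3.523 -3.389 -1.305
v 2.426 -3.055 -2.349
v 3.503 -3.726 -1.567
v 2.536 -3.281 -2.694
v 3.613 -3.952 -1.913
v 2.754 -3.351 -3.055
v 3.831 -4.022 -2.273
v 3.037 -3.252 -3.359
v 4.114 -3.923 -2.578
v 3.329 -3.003 -3.547
v 4.405 -3.673 -2.765
v -3.384 -2.037 2.817
v -2.934 -2.326 1.986
v -3.966 -3.514 3.014
v -3.516 -3.803 2.183
v -2.98 -3.576 2.982
v -2.621 -2.664 2.86
v -4.279 -3.176 2.14
v -3.92 -2.264 2.018
v -3.487 -3.03 1.567
v -2.684 -3.277 2.088
v -4.216 -2.563 2.912
v -3.413 -2.81 3.433
v 1.19 0.268 3.169
v 1.842 0.286 3.631
v 1.502 1.21 4.074
v 0.85 1.192 3.611
v 1.941 0.443 3.38
v 1.601 1.367 3.823
v 1.926 0.573 3.097
v 1.586 1.497 3.54
v 1.799 0.657 2.825
v 1.459 1.581 3.267
v 1.579 0.681 2.605
v 1.239 1.605 3.047
v 1.3 0.643 2.47
v 0.959 1.567 2.913
v 1.004 0.547 2.442
v 0.664 1.472 2.885
v 0.736 0.409 2.525
v 0.396 1.333 2.968
v 0.538 0.25 2.706
v 0.198 1.174 3.149
v 0.439 0.093 2.957
v 0.099 1.017 3.4
v 0.454 -0.037 3.24
v 0.114 0.887 3.683
v 0.581 -0.121 3.513
v 0.241 0.803 3.955
v 0.801 -0.145 3.733
v 0.461 0.779 4.175
v 1.081 -0.107 3.867
v 0.74 0.817 4.31
v 1.376 -0.012 3.895
v 1.036 0.913 4.338
v 1.644 0.127 3.812
v 1.304 1.051 4.255
f 2 4 1
f 5 2 1
f 1 4 3
f 3 5 1
f 2 8 4
f 6 2 5
f 6 8 2
f 4 8 3
f 7 5 3
f 3 8 7
f 7 6 5
f 8 6 7
f 10 12 9
f 13 10 9
f 9 12 11
f 11 13 9
f 10 16 12
f 14 10 13
f 14 16 10
f 12 16 11
f 15 13 11
f 11 16 15
f 15 14 13
f 16 14 15
f 18 17 21
f 18 21 19
f 19 21 22
f 19 22 20
f 21 17 23
f 21 23 22
f 22 23 24
f 22 24 20
f 23 17 25
f 23 25 24
f 24 25 26
f 24 26 20
f 25 17 27
f 25 27 26
f 26 27 28
f 26 28 20
f 27 17 29
f 27 29 28
f 28 29 30
f 28 30 20
f 29 17 31
f 29 31 30
f 30 31 32
f 30 32 20
f 31 17 33
f 31 33 32
f 32 33 34
f 32 34 20
f 33 17 35
f 33 35 34
f 34 35 36
f 34 36 20
f 35 17 37
f 35 37 36
f 36 37 38
f 36 38 20
f 37 17 39
f 37 39 38
f 38 39 40
f 38 40 20
f 39 17 41
f 39 41 40
f 40 41 42
f 40 42 20
f 41 17 43
f 41 43 42
f 42 43 44
f 42 44 20
f 43 17 45
f 43 45 44
f 44 45 46
f 44 46 20
f 45 17 18
f 45 18 46
f 46 18 19
f 46 19 20
f 47 58 52
f 47 52 48
f 47 48 54
f 47 54 57
f 47 57 58
f 48 52 56
f 52 58 51
f 58 57 49
f 57 54 53
f 54 48 55
f 50 56 51
f 50 51 49
f 50 49 53
f 50 53 55
f 50 55 56
f 51 56 52
f 49 51 58
f 53 49 57
f 55 53 54
f 56 55 48
f 60 59 63
f 60 63 61
f 61 63 64
f 61 64 62
f 63 59 65
f 63 65 64
f 64 65 66
f 64 66 62
f 65 59 67
f 65 67 66
f 66 67 68
f 66 68 62
f 67 59 69
f 67 69 68
f 68 69 70
f 68 70 62
f 69 59 71
f 69 71 70
f 70 71 72
f 70 72 62
f 71 59 73
f 71 73 72
f 72 73 74
f 72 74 62
f 73 59 75
f 73 75 74
f 74 75 76
f 74 76 62
f 75 59 77
f 75 77 76
f 76 77 78
f 76 78 62
f 77 59 79
f 77 79 78
f 78 79 80
f 78 80 62
f 79 59 81
f 79 81 80
f 80 81 82
f 80 82 62
f 81 59 83
f 81 83 82
f 82 83 84
f 82 84 62
f 83 59 85
f 83 85 84
f 84 85 86
f 84 86 62
f 85 59 87
f 85 87 86
f 86 87 88
f 86 88 62
f 87 59 89
f 87 89 88
f 88 89 90
f 88 90 62
f 89 59 91
f 89 91 90
f 90 91 92
f 90 92 62
f 91 59 60
f 91 60 92
f 92 60 61
f 92 61 62



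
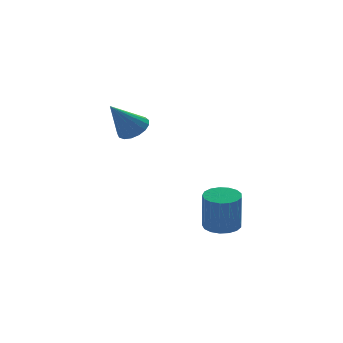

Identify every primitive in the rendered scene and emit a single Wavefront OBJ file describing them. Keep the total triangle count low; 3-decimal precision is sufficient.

v -3.232 -0.744 2.629
v -2.767 -0.17 3.108
v -4.468 -1.096 4.251
v -3.067 0.066 2.93
v -3.405 0.117 2.683
v -3.703 -0.03 2.424
v -3.893 -0.34 2.212
v -3.931 -0.743 2.095
v -3.809 -1.146 2.101
v -3.555 -1.457 2.228
v -3.227 -1.605 2.446
v -2.899 -1.555 2.706
v -2.648 -1.32 2.949
v -2.53 -0.953 3.118
v -2.574 -0.538 3.176
v 0.469 -2.77 -3.421
v 1.068 -2.078 -3.256
v 0.93 -2.459 -1.155
v 0.331 -3.15 -1.319
v 0.67 -1.879 -3.246
v 0.532 -2.259 -1.145
v 0.226 -1.884 -3.276
v 0.088 -2.264 -1.175
v -0.162 -2.091 -3.339
v -0.3 -2.472 -1.238
v -0.406 -2.455 -3.421
v -0.544 -2.836 -1.32
v -0.45 -2.89 -3.503
v -0.587 -3.271 -1.401
v -0.283 -3.298 -3.566
v -0.42 -3.679 -1.464
v 0.057 -3.585 -3.595
v -0.081 -3.966 -1.494
v 0.49 -3.685 -3.585
v 0.353 -4.066 -1.484
v 0.919 -3.575 -3.537
v 0.781 -3.956 -1.436
v 1.245 -3.281 -3.463
v 1.107 -3.662 -1.361
v 1.392 -2.869 -3.378
v 1.255 -3.25 -1.277
v 1.329 -2.435 -3.304
v 1.191 -2.816 -1.202
f 2 1 4
f 2 4 3
f 4 1 5
f 4 5 3
f 5 1 6
f 5 6 3
f 6 1 7
f 6 7 3
f 7 1 8
f 7 8 3
f 8 1 9
f 8 9 3
f 9 1 10
f 9 10 3
f 10 1 11
f 10 11 3
f 11 1 12
f 11 12 3
f 12 1 13
f 12 13 3
f 13 1 14
f 13 14 3
f 14 1 15
f 14 15 3
f 15 1 2
f 15 2 3
f 17 16 20
f 17 20 18
f 18 20 21
f 18 21 19
f 20 16 22
f 20 22 21
f 21 22 23
f 21 23 19
f 22 16 24
f 22 24 23
f 23 24 25
f 23 25 19
f 24 16 26
f 24 26 25
f 25 26 27
f 25 27 19
f 26 16 28
f 26 28 27
f 27 28 29
f 27 29 19
f 28 16 30
f 28 30 29
f 29 30 31
f 29 31 19
f 30 16 32
f 30 32 31
f 31 32 33
f 31 33 19
f 32 16 34
f 32 34 33
f 33 34 35
f 33 35 19
f 34 16 36
f 34 36 35
f 35 36 37
f 35 37 19
f 36 16 38
f 36 38 37
f 37 38 39
f 37 39 19
f 38 16 40
f 38 40 39
f 39 40 41
f 39 41 19
f 40 16 42
f 40 42 41
f 41 42 43
f 41 43 19
f 42 16 17
f 42 17 43
f 43 17 18
f 43 18 19



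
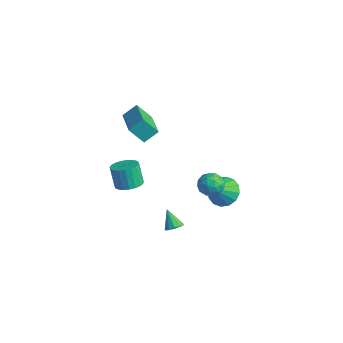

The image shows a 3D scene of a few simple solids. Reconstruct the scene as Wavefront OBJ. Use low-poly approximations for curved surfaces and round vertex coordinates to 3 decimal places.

v 2.259 1.228 -4.074
v 2.64 0.99 -3.774
v 1.541 1.272 -3.126
v 2.685 1.321 -3.755
v 2.568 1.615 -3.858
v 2.332 1.762 -4.043
v 2.069 1.705 -4.24
v 1.879 1.466 -4.374
v 1.834 1.136 -4.393
v 1.951 0.841 -4.29
v 2.187 0.694 -4.104
v 2.45 0.751 -3.907
v 3.125 3.76 -1.821
v 3.926 3.507 -2.244
v 3.315 2.82 -0.899
v 4.056 3.848 -1.922
v 3.937 4.165 -1.573
v 3.6 4.375 -1.291
v 3.137 4.419 -1.15
v 2.67 4.287 -1.189
v 2.325 4.014 -1.397
v 2.195 3.673 -1.719
v 2.314 3.355 -2.068
v 2.651 3.146 -2.35
v 3.114 3.101 -2.491
v 3.581 3.233 -2.452
v 0.738 -0.501 3.662
v 0.938 0.25 4.259
v -1.147 0.417 3.14
v -0.946 1.168 3.737
v 1.266 0.072 2.763
v 1.467 0.823 3.36
v -0.618 0.99 2.241
v -0.418 1.741 2.838
v -0.641 0.407 -2.164
v -0.014 0.008 -1.925
v -0.473 0.035 -0.677
v -1.099 0.433 -0.916
v 0.086 0.315 -1.895
v -0.373 0.342 -0.647
v 0.06 0.638 -1.912
v -0.398 0.665 -0.663
v -0.087 0.921 -1.972
v -0.545 0.947 -0.723
v -0.329 1.115 -2.065
v -0.788 1.142 -0.817
v -0.626 1.186 -2.175
v -1.084 1.213 -0.927
v -0.925 1.123 -2.284
v -1.383 1.15 -1.036
v -1.175 0.936 -2.372
v -1.633 0.963 -1.123
v -1.332 0.657 -2.424
v -1.791 0.684 -1.175
v -1.37 0.335 -2.431
v -1.829 0.362 -1.182
v -1.282 0.026 -2.392
v -1.741 0.052 -1.143
v -1.083 -0.218 -2.313
v -1.542 -0.191 -1.065
v -0.808 -0.354 -2.209
v -1.266 -0.327 -0.961
v -0.503 -0.358 -2.097
v -0.962 -0.331 -0.849
v -0.223 -0.23 -1.997
v -0.681 -0.204 -0.749
v 3.958 2.904 -0.296
v 4.38 2.828 0.329
v 3.48 1.792 -0.109
v 3.902 1.716 0.516
v 3.333 2.215 0.502
v 3.629 2.903 0.386
v 4.231 1.717 -0.166
v 4.527 2.405 -0.282
v 4.549 2.094 0.409
v 3.994 2.402 0.821
v 3.866 2.218 -0.601
v 3.311 2.526 -0.189
v 4.211 2.964 0
v 3.649 1.656 0.22
v 3.315 1.95 0.212
v 3.563 1.905 0.579
v 3.769 3.008 0.034
v 4.017 2.963 0.401
v 3.402 2.603 0.503
v 3.843 1.657 -0.181
v 4.091 1.612 0.186
v 4.297 2.715 -0.359
v 4.545 2.67 0.008
v 4.458 2.017 -0.283
v 4.558 2.488 0.414
v 4.277 1.834 0.524
v 4.471 1.835 0.123
v 4.644 2.239 0.055
v 4.232 2.669 0.657
v 3.951 2.015 0.766
v 3.617 2.309 0.758
v 3.79 2.713 0.69
v 4.331 2.237 0.704
v 3.909 2.605 -0.546
v 3.628 1.951 -0.437
v 4.07 1.907 -0.47
v 4.243 2.311 -0.538
v 3.583 2.786 -0.304
v 3.302 2.132 -0.194
v 3.216 2.381 0.165
v 3.389 2.785 0.097
v 3.529 2.383 -0.484
f 2 1 4
f 2 4 3
f 4 1 5
f 4 5 3
f 5 1 6
f 5 6 3
f 6 1 7
f 6 7 3
f 7 1 8
f 7 8 3
f 8 1 9
f 8 9 3
f 9 1 10
f 9 10 3
f 10 1 11
f 10 11 3
f 11 1 12
f 11 12 3
f 12 1 2
f 12 2 3
f 14 13 16
f 14 16 15
f 16 13 17
f 16 17 15
f 17 13 18
f 17 18 15
f 18 13 19
f 18 19 15
f 19 13 20
f 19 20 15
f 20 13 21
f 20 21 15
f 21 13 22
f 21 22 15
f 22 13 23
f 22 23 15
f 23 13 24
f 23 24 15
f 24 13 25
f 24 25 15
f 25 13 26
f 25 26 15
f 26 13 14
f 26 14 15
f 28 30 27
f 31 28 27
f 27 30 29
f 29 31 27
f 28 34 30
f 32 28 31
f 32 34 28
f 30 34 29
f 33 31 29
f 29 34 33
f 33 32 31
f 34 32 33
f 36 35 39
f 36 39 37
f 37 39 40
f 37 40 38
f 39 35 41
f 39 41 40
f 40 41 42
f 40 42 38
f 41 35 43
f 41 43 42
f 42 43 44
f 42 44 38
f 43 35 45
f 43 45 44
f 44 45 46
f 44 46 38
f 45 35 47
f 45 47 46
f 46 47 48
f 46 48 38
f 47 35 49
f 47 49 48
f 48 49 50
f 48 50 38
f 49 35 51
f 49 51 50
f 50 51 52
f 50 52 38
f 51 35 53
f 51 53 52
f 52 53 54
f 52 54 38
f 53 35 55
f 53 55 54
f 54 55 56
f 54 56 38
f 55 35 57
f 55 57 56
f 56 57 58
f 56 58 38
f 57 35 59
f 57 59 58
f 58 59 60
f 58 60 38
f 59 35 61
f 59 61 60
f 60 61 62
f 60 62 38
f 61 35 63
f 61 63 62
f 62 63 64
f 62 64 38
f 63 35 65
f 63 65 64
f 64 65 66
f 64 66 38
f 65 35 36
f 65 36 66
f 66 36 37
f 66 37 38
f 67 104 83
f 104 78 107
f 83 107 72
f 104 107 83
f 67 83 79
f 83 72 84
f 79 84 68
f 83 84 79
f 67 79 88
f 79 68 89
f 88 89 74
f 79 89 88
f 67 88 100
f 88 74 103
f 100 103 77
f 88 103 100
f 67 100 104
f 100 77 108
f 104 108 78
f 100 108 104
f 68 84 95
f 84 72 98
f 95 98 76
f 84 98 95
f 72 107 85
f 107 78 106
f 85 106 71
f 107 106 85
f 78 108 105
f 108 77 101
f 105 101 69
f 108 101 105
f 77 103 102
f 103 74 90
f 102 90 73
f 103 90 102
f 74 89 94
f 89 68 91
f 94 91 75
f 89 91 94
f 70 96 82
f 96 76 97
f 82 97 71
f 96 97 82
f 70 82 80
f 82 71 81
f 80 81 69
f 82 81 80
f 70 80 87
f 80 69 86
f 87 86 73
f 80 86 87
f 70 87 92
f 87 73 93
f 92 93 75
f 87 93 92
f 70 92 96
f 92 75 99
f 96 99 76
f 92 99 96
f 71 97 85
f 97 76 98
f 85 98 72
f 97 98 85
f 69 81 105
f 81 71 106
f 105 106 78
f 81 106 105
f 73 86 102
f 86 69 101
f 102 101 77
f 86 101 102
f 75 93 94
f 93 73 90
f 94 90 74
f 93 90 94
f 76 99 95
f 99 75 91
f 95 91 68
f 99 91 95

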